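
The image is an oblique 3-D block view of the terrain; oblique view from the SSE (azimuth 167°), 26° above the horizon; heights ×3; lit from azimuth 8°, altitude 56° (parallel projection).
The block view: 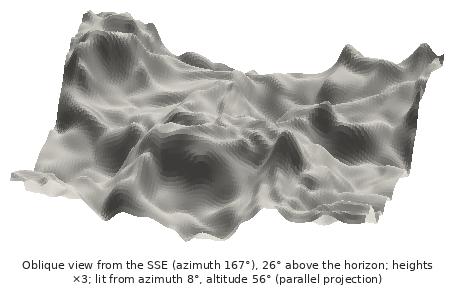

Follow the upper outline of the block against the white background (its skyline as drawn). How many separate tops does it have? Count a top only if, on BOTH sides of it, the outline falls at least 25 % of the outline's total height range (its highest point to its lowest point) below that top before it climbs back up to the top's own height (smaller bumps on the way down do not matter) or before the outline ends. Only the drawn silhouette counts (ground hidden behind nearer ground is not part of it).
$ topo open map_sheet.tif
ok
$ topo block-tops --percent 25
1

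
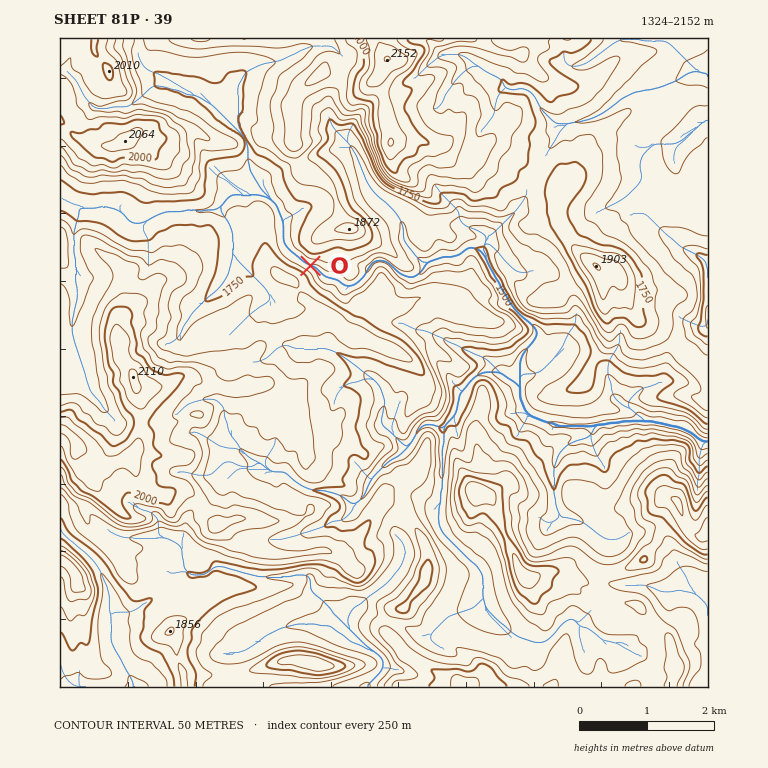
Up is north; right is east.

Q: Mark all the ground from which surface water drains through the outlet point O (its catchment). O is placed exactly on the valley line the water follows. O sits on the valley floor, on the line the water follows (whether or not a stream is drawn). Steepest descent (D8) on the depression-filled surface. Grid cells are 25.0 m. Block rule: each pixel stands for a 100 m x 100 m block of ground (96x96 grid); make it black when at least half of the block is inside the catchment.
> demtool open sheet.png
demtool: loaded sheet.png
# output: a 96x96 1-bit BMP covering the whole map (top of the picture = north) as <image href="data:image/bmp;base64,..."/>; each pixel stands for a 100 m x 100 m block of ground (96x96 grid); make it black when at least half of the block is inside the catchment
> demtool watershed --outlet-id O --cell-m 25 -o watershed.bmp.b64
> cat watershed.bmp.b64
<image width="96" height="96" href="data:image/bmp;base64,Qk2+BAAAAAAAAD4AAAAoAAAAYAAAAGAAAAABAAEAAAAAAIAEAAATCwAAEwsAAAIAAAAAAAAA////AAAAAAAAAAAAAAAAAAAAAAAAAAAAAAAAAAAAAAAAAAAAAAAAAAAAAAAAAAAAAAAAAAAAAAAAAAAAAAAAAAAAAAAAAAAAAAAAAAAAAAAAAAAAAAAAAAAAAAAAAAAAAAAAAAAAAAAAAAAAAAAAAAAAAAAAAAAAAAAAAAAAAAAAAAAAAAAAAAAAAAAAAAAAAAAAAAAAAAAAAAAAAAAAAAAAAAAAAAAAAAAAAAAAAAAAAAAAAAAAAAAAAAAAAAAAAAAAAAAAAAAAAAAAAAAAAAAAAAAAAAAAAAAAAAAAAAAAAAAAAAAAAAAAAAAAAAAAAAAAAAAAAAAAAAAAAAAAAAAAAAAAAAAAAAAAAAAAAAAAAAAAAAAAAAAAAAAAAAAAAAAAAAAAAAAAAAAAAAAAAAAAAAAAAAAAAAAAAAAAAAAAAAAAAAAAAAAAAAAAAAAAAAAAAAAAAAAAAAAAAAAAAAAAAAAAAAAAAAAAAAAAAAAAAAAAAAAAAAAAAAAAAAAAAAAAAAAAAAAAAAAAAAAAAAAAAAAHgAAAAAAAAAAAAAAP4AAAAAAAAAAAAAAf4AAAAAAAAAAAAAA/8AAAAAAAAAAAAAB/8AAAAAAAAAAAAAD/8AAAAAAAAAAAAAD/8AAAAAAAAAAAAAD/8AAAAAAAAAAAAAD/8AAAAAAAAAAAAAD/8AAAAAAAAAAAAAD/4AAAAAAAAAAAAAD//gAAAAAAAAAAAAD//4AAAAAAAAAAAAD///wAAAAAAAAAAAD////AAAAAAAAAAAD////gAAAAAAAAAAD////4AAAAAAAAAAD////8AAAAAAAAAAD////+AAAAAAAAAAD/////gAAAAAAAAAD/////4AAAAAAAAAD//////AAAAAAAAAD//////gAAAAAAAAD//////AAAAAAAAAD/////8AAAAAAAAAD/////8AAAAAAAAAD/////4AAAAAAAAAD/////4AAAAAAAAAD/////8AAAAAAAAAD/////+AAAAAAAAAD/////+AAAAAAAAAD/////+AAAAAAAAAD//////AAAAAAAAAD//////AAAAAAAAAD//////wAAAAAAAAD//////8AAAAAAAAD//////8AAAAAAAAD//////4AAAAAAAAD//////4AAAAAAAAD//////4AAAAAAAAD//////wAAAAAAAAD//////wAAAAAAAAD//////AAAAAAAAAD/////8AAAAAAAAAD/////8AAAAAAAAAD/////4AAAAAAAAAD/////4AAAAAAAAAD/////4AAAAAAAAAD/////4AAAAAAAAAD/////4AAAAAAAAAD/////4AAAAAAAAAD/////4AAAAAAAAAD/////4AAAAAAAAAD/////4AAAAAAAAAD/////4AAAAAAAAAD/////8AAAAAAAAAD/////+AAAAAAAAAD//////P4AAAAAAAD///////8AAAAAAAD///////8AAAAAAAD///////8AAAAAAAD///////8AAAAAAAD///////4AAAAAAAA="/>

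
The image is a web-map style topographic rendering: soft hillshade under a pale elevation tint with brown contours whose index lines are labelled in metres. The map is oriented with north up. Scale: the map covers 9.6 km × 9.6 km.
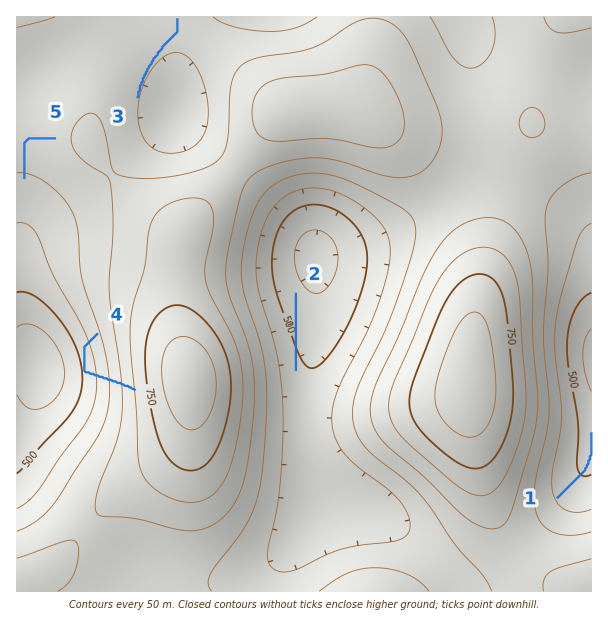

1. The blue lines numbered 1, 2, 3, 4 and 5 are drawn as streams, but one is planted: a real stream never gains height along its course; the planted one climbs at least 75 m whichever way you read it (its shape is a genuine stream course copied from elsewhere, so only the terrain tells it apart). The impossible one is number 4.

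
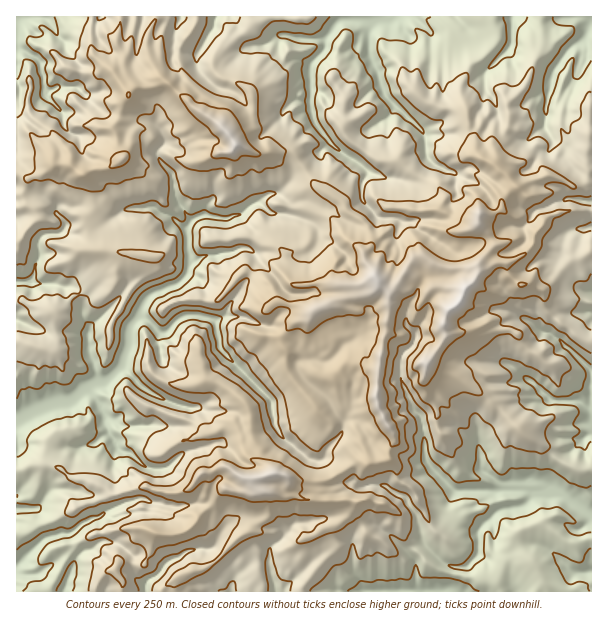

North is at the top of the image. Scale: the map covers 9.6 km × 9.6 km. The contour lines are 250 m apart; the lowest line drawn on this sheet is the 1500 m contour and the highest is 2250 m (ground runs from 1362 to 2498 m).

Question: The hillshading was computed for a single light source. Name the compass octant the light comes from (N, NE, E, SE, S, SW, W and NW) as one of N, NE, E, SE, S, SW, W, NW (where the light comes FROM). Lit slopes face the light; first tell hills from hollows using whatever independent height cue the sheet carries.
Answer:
NW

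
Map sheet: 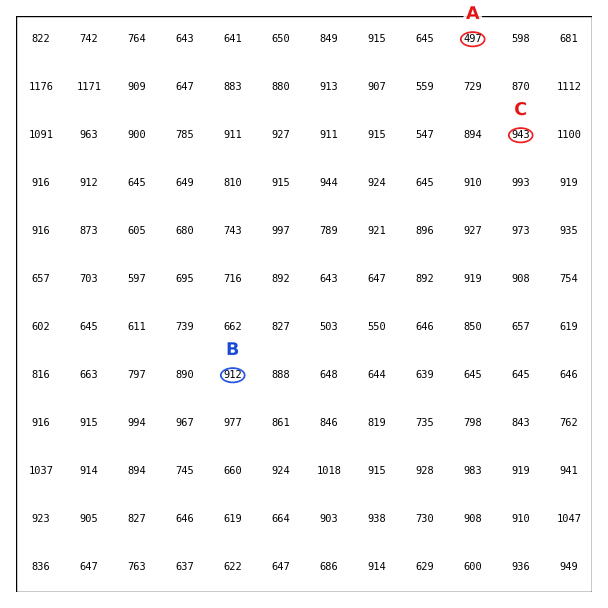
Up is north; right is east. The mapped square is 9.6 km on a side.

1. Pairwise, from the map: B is above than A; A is below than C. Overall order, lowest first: A B C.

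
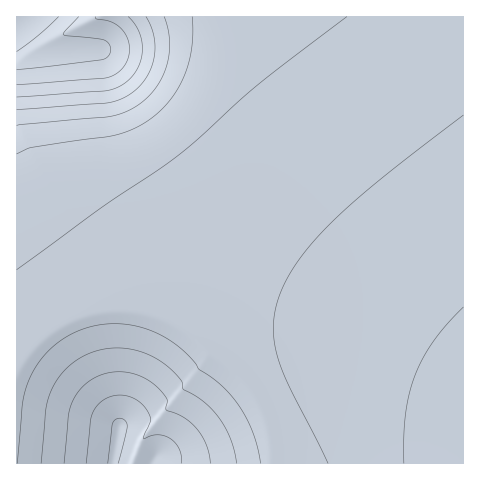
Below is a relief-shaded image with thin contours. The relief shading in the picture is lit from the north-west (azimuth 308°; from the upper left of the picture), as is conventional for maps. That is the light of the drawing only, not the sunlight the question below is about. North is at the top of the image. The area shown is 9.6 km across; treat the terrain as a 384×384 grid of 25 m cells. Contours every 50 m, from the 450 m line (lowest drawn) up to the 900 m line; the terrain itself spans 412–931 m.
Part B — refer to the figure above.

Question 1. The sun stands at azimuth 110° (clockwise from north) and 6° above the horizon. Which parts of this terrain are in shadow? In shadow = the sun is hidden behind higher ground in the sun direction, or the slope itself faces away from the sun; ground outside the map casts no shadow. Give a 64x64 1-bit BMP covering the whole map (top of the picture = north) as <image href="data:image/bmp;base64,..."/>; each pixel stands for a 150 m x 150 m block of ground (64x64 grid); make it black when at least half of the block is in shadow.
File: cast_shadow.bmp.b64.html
<image width="64" height="64" href="data:image/bmp;base64,Qk0+AgAAAAAAAD4AAAAoAAAAQAAAAEAAAAABAAEAAAAAAAACAAATCwAAEwsAAAIAAAAAAAAA////AAAAAAAAAYAAAAAAAAADgAAAAAAAAAPAAAAAAAAAA8AAAAAAAAAD4AAAAAAAAAHgAAAAAAAAAPAAAAAAAAAAOAAAAAAAAAAcAAAAAAAAAAYAAAAAAAAAAwAAAAAAAAABAAAAAAAAAACAAAAAAAAAAAAAAAAAAAAAAAAAAAAAAAAAAAAAAAAAAAAAAAAAAAAAAAAAAAAAAAAAAAAAAAAAAAAAAAAAAAAAAAAAAAAAAAAAAAAAAAAAAAAAAAAAAAAAAAAAAAAAAAAAAAAAAAAAAAAAAAAAAAAAAAAAAAAAAAAAAAAAAAAAAAAAAAAAAAAAAAAAAAAAAAAAAAAAAAAAAAAAAAAAAAAAAAAAAAAAAAAAAAAAAAAAAAAAAAAAAAAAAAAAAAAAAAAAAAAAAAAAAAAAAAAAAAAAAAAAAAAAAAAAAAAAAAAAAAAAAAAAAAAAAAAAAAAAAAAAAAAAAAAAAAAAAAAAAAAAAAAAAAAAAAAAAAAAAAAAAAAAAAAAAAAAAAAAAAAAAAAAAAAAAAAAAAAAAAAAAAHgAAAAAAAAB/AAAAAAAAAP/AAAAAAAAD/8AAAAAAAAf/4AAAAAAAD//gAAAAAAAf/+AAAAAAAB//8AAAAAAIH//wAAAAAA4f/+AAAAAAD4//4AAAAAAP4//gAAAAAAf5/8AAAAAAA/5/AAAAAAAA=="/>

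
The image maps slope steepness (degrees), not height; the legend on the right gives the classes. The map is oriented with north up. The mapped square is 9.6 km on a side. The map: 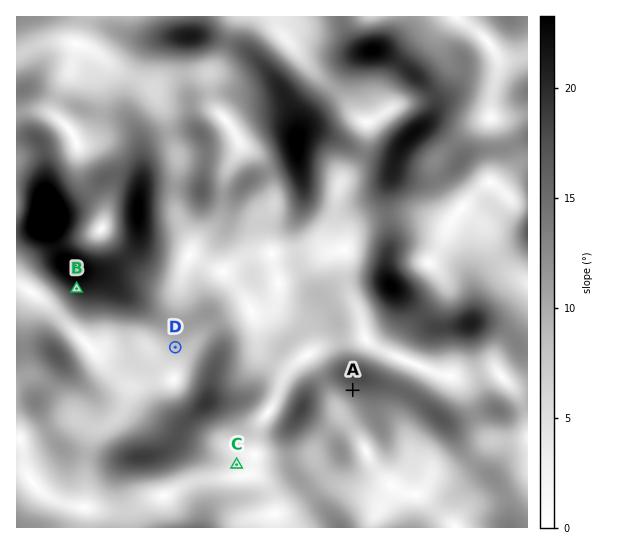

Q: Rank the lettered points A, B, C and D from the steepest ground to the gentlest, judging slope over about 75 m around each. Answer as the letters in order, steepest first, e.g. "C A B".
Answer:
B A D C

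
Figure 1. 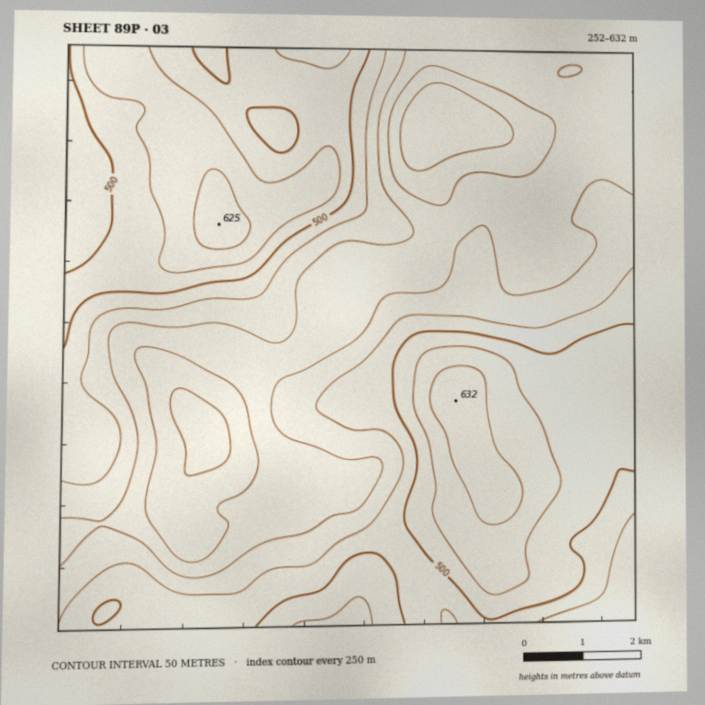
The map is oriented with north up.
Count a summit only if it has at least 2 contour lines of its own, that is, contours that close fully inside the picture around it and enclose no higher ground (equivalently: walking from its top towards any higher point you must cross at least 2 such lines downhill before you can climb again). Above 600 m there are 1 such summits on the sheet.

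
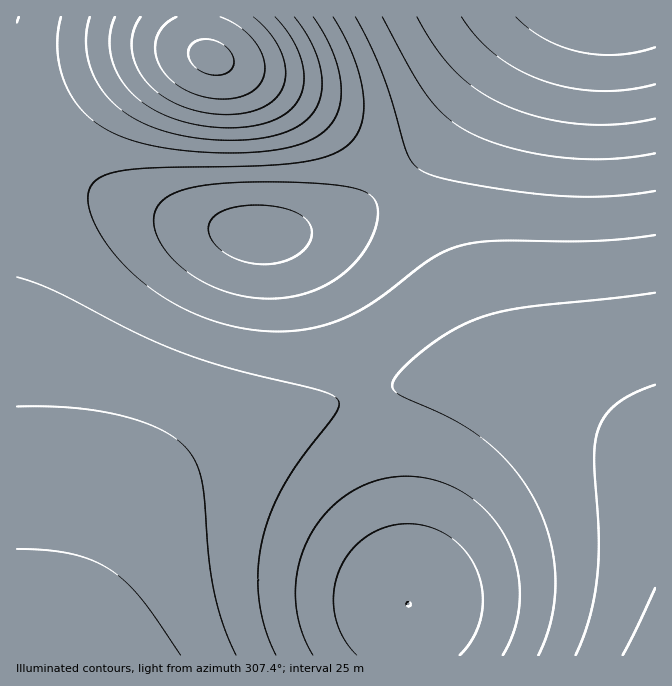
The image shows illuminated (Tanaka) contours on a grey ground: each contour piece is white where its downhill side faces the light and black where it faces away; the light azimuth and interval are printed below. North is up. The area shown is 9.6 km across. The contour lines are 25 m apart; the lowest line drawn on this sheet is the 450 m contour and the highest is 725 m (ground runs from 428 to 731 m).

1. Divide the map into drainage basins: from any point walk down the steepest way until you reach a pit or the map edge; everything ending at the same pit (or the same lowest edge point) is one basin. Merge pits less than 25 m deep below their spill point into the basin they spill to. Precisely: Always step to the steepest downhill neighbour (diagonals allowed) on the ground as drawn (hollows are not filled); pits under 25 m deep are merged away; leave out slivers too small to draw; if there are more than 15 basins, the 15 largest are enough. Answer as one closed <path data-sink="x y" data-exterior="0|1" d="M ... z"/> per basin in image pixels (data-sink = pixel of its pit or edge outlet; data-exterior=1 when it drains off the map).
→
<path data-sink="260 233" data-exterior="0" d="M204 54l-24 0-23 7-27 13-28 20-53 53-23 35-10 21 1 453 51-1 10-40 15-40 13-27 22-33 42-42 25-17 34-17 88-31 51-15 59-14 33-3 32 2 38 8 20 8 4-1-44-20-22-20-17-30-22-55-25-46-25-35-39-41-33-27-30-20-57-30z"/><path data-sink="408 604" data-exterior="0" d="M472 376l-32 2-38 6-85 24-77 26-45 22-18 12-15 11-26 26-30 43-23 52-15 55 587 1 1-198-16-14-33-23-45-23-44-15z"/><path data-sink="612 17" data-exterior="1" d="M655 16l-638 0-1 186 15-29 27-36 36-36 21-17 15-10 37-16 13-4 24 0 10 4 60 28 53 33 33 27 29 29 25 32 20 31 22 45 10 29 15 31 19 23 94 47 31 20 30 25z"/>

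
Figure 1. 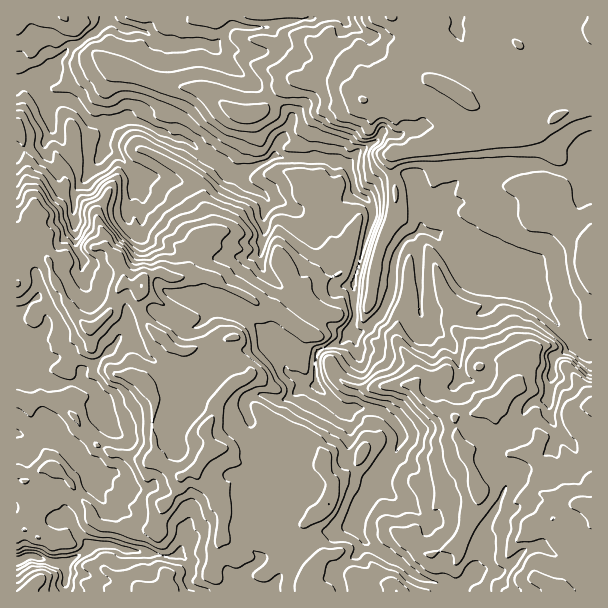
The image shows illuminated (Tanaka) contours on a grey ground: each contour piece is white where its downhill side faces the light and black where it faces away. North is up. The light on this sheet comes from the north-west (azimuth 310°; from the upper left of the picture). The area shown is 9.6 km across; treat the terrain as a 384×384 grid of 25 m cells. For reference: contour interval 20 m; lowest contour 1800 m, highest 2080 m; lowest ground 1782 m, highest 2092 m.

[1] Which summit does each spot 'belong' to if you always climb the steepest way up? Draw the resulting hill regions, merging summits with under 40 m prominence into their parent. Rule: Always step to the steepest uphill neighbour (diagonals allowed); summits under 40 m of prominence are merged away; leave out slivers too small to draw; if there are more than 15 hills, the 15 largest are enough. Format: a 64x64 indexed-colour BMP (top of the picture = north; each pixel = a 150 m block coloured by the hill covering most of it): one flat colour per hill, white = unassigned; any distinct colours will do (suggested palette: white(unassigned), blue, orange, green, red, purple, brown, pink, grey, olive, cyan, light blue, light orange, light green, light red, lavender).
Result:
<image width="64" height="64" href="data:image/bmp;base64,Qk12CAAAAAAAAHYAAAAoAAAAQAAAAEAAAAABAAQAAAAAAAAIAAATCwAAEwsAABAAAAAAAAAA////ALR3HwAOf/8ALKAsACgn1gC9Z5QAS1aMAMJ34wB/f38AIr28AM++FwDox64AeLv/AIrfmACWmP8A1bDFAHd3dVVVVVVVVVVEREMzMzMzMzMzMzMzMxERERERERERd3d1VVVVVVVVVEREQzMzMzMzMzMzMzERERERERERERF3d3VVVVVVVVVUREREMzMzMzMzMzMzEREREREREREREXdxEVVVVVVVVVRERERDMzMzMzMzMxEREREREREREREREREREVVVVERERERERDMzMzMzMzMxERERERERERERERERERERERREREREREREMzMzMzMzMRERERERERERERERERERERERFEREREREREQzMzMzMzMREREREREREREREREREREREREUREREREREREMzMzMzMxERERERERERERERERERERERERRERERERERERDMzMzMzERERERERERERERERERERERERREREREREREREQzMzMzMxERERERERERERERERERERERREREREREREREREMzMzMzERERERERERERERERERERERFERERERERERERERDMzMzMRERERERERERERERERERERFEREREREREREREREMzMzMxEREREREREREREREREREREREUREREREREREREQzMzMxERERERERERERERERERERERERRERERERERERERDMzMxERERERERERERERERERERERERFEREREREREREQzMzMzEREREREREREREREREREREREREUREREREREREMzMzMzMRERERERERERERERERERERERERREREREREREMzMzMzMxERERERERERERERERERERERERREREREREREQzMzMzMzERERERERERERERERERERERERRERERERERERDMzMzMzMRERERERERERERERERERERERFERERERERERDMzMzMzMREREREREREREREREREREREREUREREREREREQzNDMzMRERERERERERERERERERERERERRERERERERERERERDMREREREREREREREREREREREREUREREREREREREREREERERERERERERERERERERERERERREREREQzNERERERBERERERERERERERERERERERERERMzREREQzMzM0REREERERERERERERERERERERERERMzMzM0REMzMzMzM0REEREREREREREREREREREREREREzMzMzNEMzMzMzMzMzQREREREREREREREREREREREiERMzMzMzQzMzMzMzMzMREREREREREREREREREREREiIREzMzMzMzMzMzMzMzMREREREREREREREREREREREiIhETMzMzMzMzMzMzMzMRERERERERERERERERERERESIiERMzMzMzMzMzMzMzERERERERERERERERERERERESIiIRETMzMzMzMzMzMREREREREREREREREREREREREiIiIhERETMzMzMzMzMxERERERERERERERERERERESIiIiIiEREREzMzMzMzMzERERERERERERERERERERIiIiIiIiIRERETMzMzMzMzMRERERERERERERERERERIiIiIiIiIhEREREzMzMzMzMzERERERERERERERERERIiIiIiIiIiEREREREzMzMzEREREREREREREREiERERIiIiIiIiIiIRERERERMzMxEREREREREREREREiIhEREiIiIiIiIiIhERERERETMRERERERERERERERESIiIREiIiIiIiIiIiERERERERExERERERERERERERERIiIiIiIiIiIiIiIiIREREREREzERERERERERERERERESIiIiIiIiIiIiIiIhERERERETMRERERERERERERERERIiIiIiIiIiIiIiIiERERERERExERERERERERERERERIiIiIiIiIiIiIiIiIRERERERETERERERERERERERERIiIiIiIiIiIiIiIiIhERERERERERERERERERERERERIiIiIiIiIiIiIiIiIiEREREREREREREREREREREREREiIiIiIiIiIiIiIiIiIRERERERERERERERERERERERESIiIiIiIiIiIiIiIiIhEREREREREREREREREREiIiIiIiIiIiIiIiIiIiIiIiERERERERERERERERERESIiIiIiIiIiIiIiIiIiIiIiIREREREREREREREREREREiIiIiIiIiIiIiIiIiIiIiIhERERERERERERERERERESIiIiIiIiIiIiIiIiIiIiIiEREREREREREREREREREREiIiIiIiIiIiIiIiIiIiIiIREREREREREREREREREREiIiIiIiIiIiIiIiIiIiIiIhEREREREREREREREREREiIiIiIiIiIiIiIiIiIiIiIiEREREREREREREREREREiIiIiIiIiIiIiIiIiIiIiIiIRERERERERERERERERIiIiIiIiIiIiIiIiIiIiIiIiImYRERERERERERERERIiIiIiIiIiIiIiIiIiIiIiIiIiZmYRERERERERERERIiIiIiIiIiIiIiIiIiIiIiIiIiJmZmERERERERERERIiIiIiIiIiIiIiIiIiIiIiIiIiImZmZhERERERERERIiIiIiIiIiIiIiIiIiIiIiIiIiIiZmZmZhERERERERESIiIiIiIiIiIiIiIiIiIiIiIiIiJmZmZmYRERERERERIiIiIiIiIiIiIiIiIiIiIiIiIiImZmZmZmERERERERERERERIiIiIiIiIiIiIiIiIiIiIi"/>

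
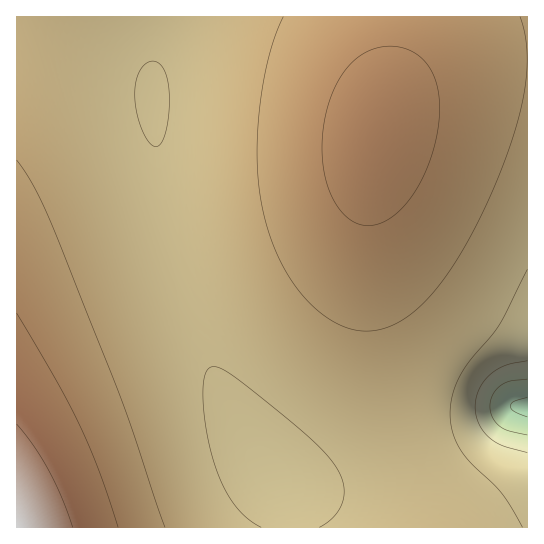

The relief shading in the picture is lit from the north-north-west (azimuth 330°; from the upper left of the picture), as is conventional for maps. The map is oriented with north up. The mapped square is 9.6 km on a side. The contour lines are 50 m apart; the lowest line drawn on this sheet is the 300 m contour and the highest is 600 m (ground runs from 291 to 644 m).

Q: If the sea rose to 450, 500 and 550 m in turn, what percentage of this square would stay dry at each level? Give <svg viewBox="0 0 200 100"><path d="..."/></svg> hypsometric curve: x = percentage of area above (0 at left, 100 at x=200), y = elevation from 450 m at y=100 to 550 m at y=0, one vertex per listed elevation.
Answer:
<svg viewBox="0 0 200 100"><path d="M179 100l-105-50-52-50"/></svg>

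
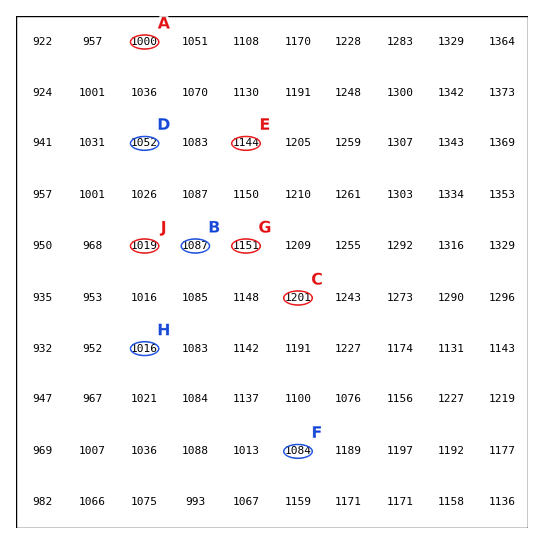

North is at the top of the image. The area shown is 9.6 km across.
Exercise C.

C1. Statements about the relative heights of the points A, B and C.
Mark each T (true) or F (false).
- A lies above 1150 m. F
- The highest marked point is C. T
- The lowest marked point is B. F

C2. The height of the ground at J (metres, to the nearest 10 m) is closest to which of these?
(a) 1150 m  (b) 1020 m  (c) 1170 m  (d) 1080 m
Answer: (b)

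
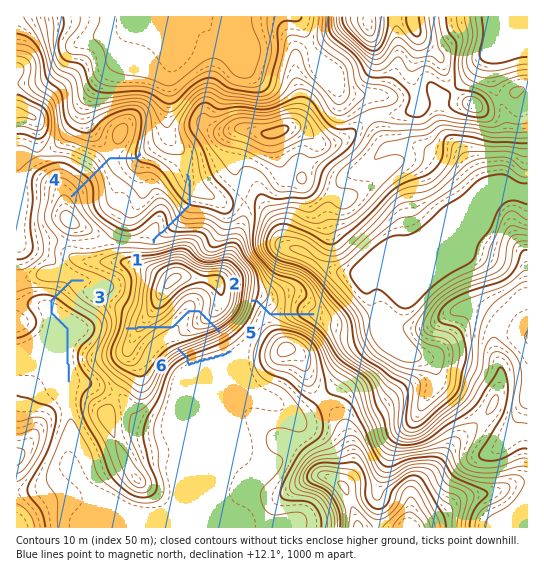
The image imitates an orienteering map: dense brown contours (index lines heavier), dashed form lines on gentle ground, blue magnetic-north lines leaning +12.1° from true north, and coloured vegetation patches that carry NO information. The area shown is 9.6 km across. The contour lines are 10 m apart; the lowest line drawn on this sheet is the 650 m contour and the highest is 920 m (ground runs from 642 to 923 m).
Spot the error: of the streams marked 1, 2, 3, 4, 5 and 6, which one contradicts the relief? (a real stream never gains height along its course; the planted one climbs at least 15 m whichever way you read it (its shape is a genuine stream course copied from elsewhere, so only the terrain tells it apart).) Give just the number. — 5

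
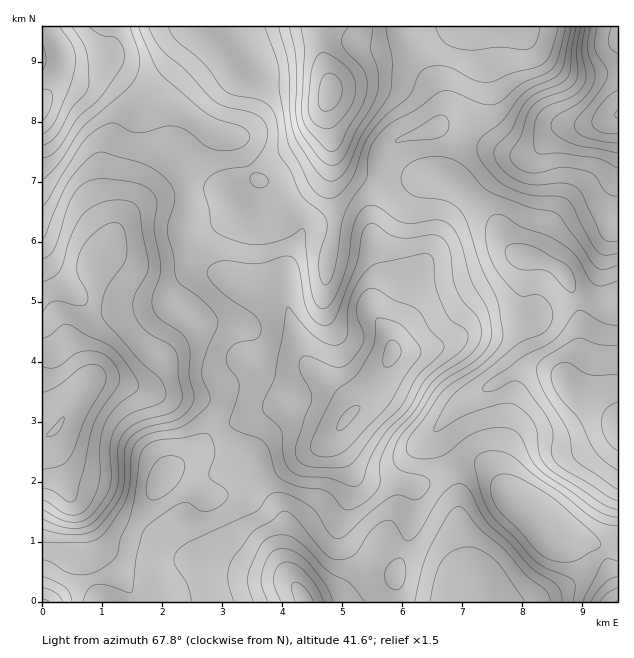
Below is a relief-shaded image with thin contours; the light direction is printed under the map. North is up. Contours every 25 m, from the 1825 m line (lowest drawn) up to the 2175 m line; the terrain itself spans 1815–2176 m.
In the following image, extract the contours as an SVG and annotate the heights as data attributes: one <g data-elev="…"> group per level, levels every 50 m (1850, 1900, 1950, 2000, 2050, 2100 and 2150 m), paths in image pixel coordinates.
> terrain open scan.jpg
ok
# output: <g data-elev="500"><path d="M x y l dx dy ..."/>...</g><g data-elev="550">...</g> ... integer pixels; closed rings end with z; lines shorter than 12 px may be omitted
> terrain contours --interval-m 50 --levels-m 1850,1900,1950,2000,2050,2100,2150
<g data-elev="1850"><path d="M617 451l-6-5-5-7-3-7-2-9 2-8 2-5 5-4 7-4"/><path d="M43 392l15-6 21-17 7-4 6-1 6 1 5 4 3 4 0 6-2 6-19 33-10 30-5 9-9 8-18 4"/><path d="M322 128l-6-3-5-6-2-7-1-7 5-39 4-10 6-4 11 5 14 12 6 9 2 10-4 15-11 17-9 8-4 1z"/></g><g data-elev="1900"><path d="M281 601l-7-15 0-10 5-11 8-3 9 3 11 9 10 14 6 13"/><path d="M617 489l-36-24-7-6-2-6-2-14-2-9-25-39-7-21 2-6 5-6 34-20 6 0 16 7 18 0"/><path d="M43 338l7-3 12-10 5-1 4 2 15 9 20 8 8 6 17 21 8 15-3 6-21 17-10 16-5 20-1 39-5 13-7 12-8 6-9 1-8-3-19-12"/><path d="M372 27l-2 21 8 24 1 12-2 10-6 14-15 24-12 25-6 6-6 2-6-1-7-6-16-22-5-10-2-15 0-54-7-30"/></g><g data-elev="1950"><path d="M253 601l-5-19 3-15 8-20 5-6 7-4 10-2 9 1 11 7 27 28 22 12 14 18"/><path d="M415 601l7-33 6-17 20-36 6-7 4-2 6 3 16 20 25 21 21 25 19 15 6 11"/><path d="M617 510l-16-7-45-29-9-8-8-12-2-22-3-9-8-10-12-9-12 0-25 7-17 7-21 13-3 1-2-2 1-6 10-18 10-13 33-24 30-25 26-11 4-5 4-7 0-12-7-10-7-4-14 1-6-1-13-14-11-14-6-15-3-15 2-14 4-7 6-2 6 1 17 11 27 9 15 9 14 12 13 22 6 7 7 1 15-5"/><path d="M43 282l12-6 5-6 13-38 6-12 7-9 12-7 12-4 15 0 9 4 6 9 9 52-3 10-12 22-1 7 1 8 3 9 8 9 7 5 17 9 6 7 3 7 0 18 4 20-2 9-7 6-34 11-9 5-7 8-5 13 1 29-3 13-6 12-16 20-9 5-12 1-14-2-16-7"/><path d="M558 27l-7 25-7 11-8 4-24 6-19 9-8 0-9-1-22-12-9-3-12 0-9 3-6 7-9 20-24 20-16 19-6 13-9 26-6 10-10 11-9 4-9-3-8-7-23-44-10-54-1-26-13-38"/></g><g data-elev="2000"><path d="M192 601l-5-16-12-21-1-6 3-6 13-11 66-29 4-4 8-11 4-4 6-1 8 2 23 11 8 8 12 21 5 4 4 1 8-4 22-21 23-17 9-2 15 5 7-3 7-8 1-8-5-4-21-5-7-5-3-5-1-5 3-13 6-11 17-19 19-29 10-7 25-15 11-11 6-10 1-12-3-20-17-30-12-42-7-11-9-6-9-1-19 3-9 0-9-3-21-14-6-1-6 3-6 7-4 10-6 36-8 26-9 17-8 5-4-2-3-3-4-10-8-65-3 0-9 6-10 5-23 5-22-4-14-5-8-5-4-6-2-17-5-16 1-9 5-6 8-5 27-5 8-4 7-9 6-10 2-9-2-9-3-6-7-6-32-8-12-7-27-29-22-19-8-11-6-13"/><path d="M617 526l-13-2-12-7-29-22-29-20-25-21-10-3-11 0-7 2-6 6 0 7 5 24 5 14 6 10 45 48 9 6 21 8 7 4 2 6-2 15"/><path d="M43 239l24-55 10-14 15-15 6-3 6 0 44 14 17 12 6 8 3 6 0 10-6 20-1 9 6 24 3 24 5 6 16 11 13 11 5 8 3 7-2 8-9 21-5 18 1 10 7 18 0 5-3 4-23 20-9 3-24 4-9 5-6 4-4 11-2 30-4 16-15 26-10 11-7 5-8 1-43 0"/><path d="M256 187l6 1 4-2 3-5-2-4-10-4-6 2-1 6z"/><path d="M396 142l35-3 9-2 8-7 1-6-1-4-5-5-7 1-37 22-4 3z"/><path d="M571 27l-7 37-4 8-6 6-22 10-9 6-21 28-21 16-4 7 0 6 4 9 7 11 11 10 9 6 21 8 30 1 9 4 4 5 10 21 14 24 8 5 13-2"/></g><g data-elev="2050"><path d="M72 601l-2-7-4-6-10-6-13-5"/><path d="M617 577l-7 2-6 5-13 17"/><path d="M150 499l5 1 6-2 9-6 7-8 7-15 1-6-3-4-7-3-8 0-6 2-6 5-6 11-2 10-1 9z"/><path d="M349 486l7 0 5-3 9-24 10-18 9-12 20-20 17-30 9-9 24-18 8-10 1-6-1-5-16-11-7-11-8-23-3-27-5-5-7 0-44 9-10 7-9 12-6 13-5 17 0 24-3 5-4 3-9 1-12-6-13-11-17-21-2 2-12 67-12 26 0 9 18 19 3 29 3 7 4 5 10 5 28 2z"/><path d="M43 179l16-16 24-36 42-36 10-12 4-10 1-11-10-31"/><path d="M580 27l-3 22 1 23-2 9-8 8-26 10-10 7-5 9-6 21-10 15-1 6 2 5 5 5 12 6 10 0 24-6 26 5 7 5 9 15 5 3 7 1"/></g><g data-elev="2100"><path d="M317 456l9 1 9-1 7-3 7-5 38-42 19-31 13-17 2-6-2-6-12-15-7-7-17-6-4 0-3 1-1 21-5 12-14 23-21 18-22 45-2 7 0 5 2 3z"/><path d="M43 145l7-3 6-6 15-27 14-15 3-7-1-35-5-10-10-15"/><path d="M590 27l-3 22 8 23-2 12-5 9-7 8-27 17-3 5 0 4 5 8 16 9 45 9"/></g><g data-elev="2150"><path d="M43 120l6-9 4-14-3-6-7-2"/><path d="M617 90l-9 6-7 8-7 11-2 8 2 4 6 5 8 2 9 0"/><path d="M611 27l-3 16 3 6 6 5"/></g>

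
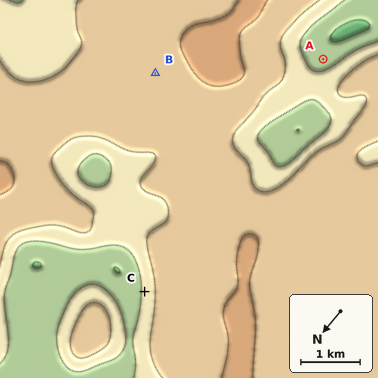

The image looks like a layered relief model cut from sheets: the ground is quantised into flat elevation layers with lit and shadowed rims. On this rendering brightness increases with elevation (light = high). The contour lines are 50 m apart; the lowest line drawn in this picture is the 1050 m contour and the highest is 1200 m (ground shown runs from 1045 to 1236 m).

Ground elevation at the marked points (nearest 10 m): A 1080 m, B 1170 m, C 1110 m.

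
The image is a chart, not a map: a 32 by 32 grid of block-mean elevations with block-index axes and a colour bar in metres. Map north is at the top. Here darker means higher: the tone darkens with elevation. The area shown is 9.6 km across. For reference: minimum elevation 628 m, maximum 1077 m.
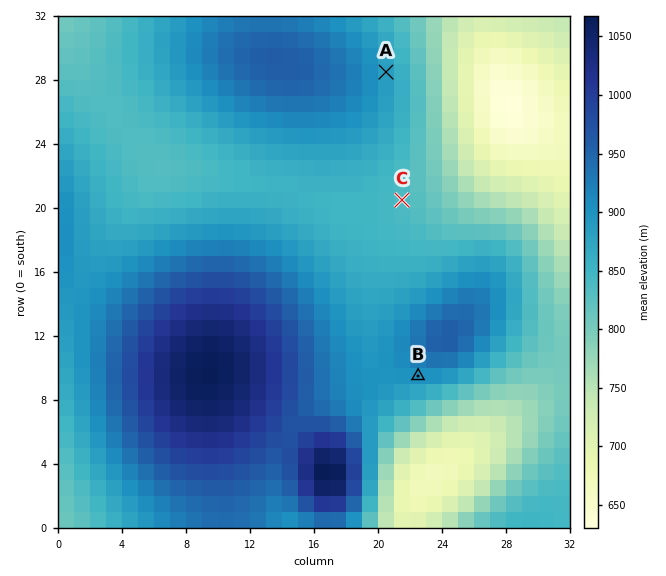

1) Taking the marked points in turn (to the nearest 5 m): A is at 885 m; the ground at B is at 900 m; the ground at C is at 840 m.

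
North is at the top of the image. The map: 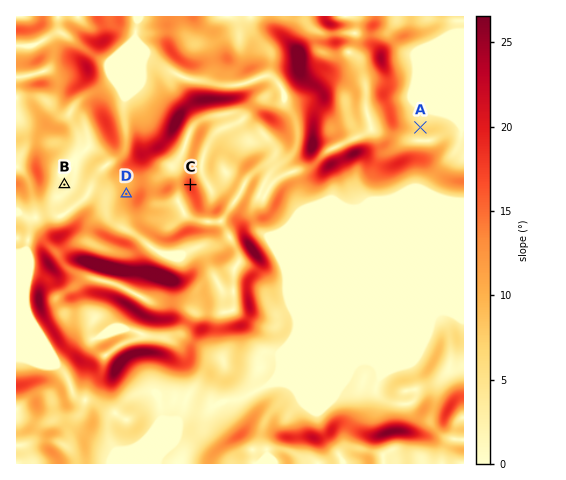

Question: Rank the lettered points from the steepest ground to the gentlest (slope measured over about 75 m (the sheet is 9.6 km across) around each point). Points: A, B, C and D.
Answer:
C D A B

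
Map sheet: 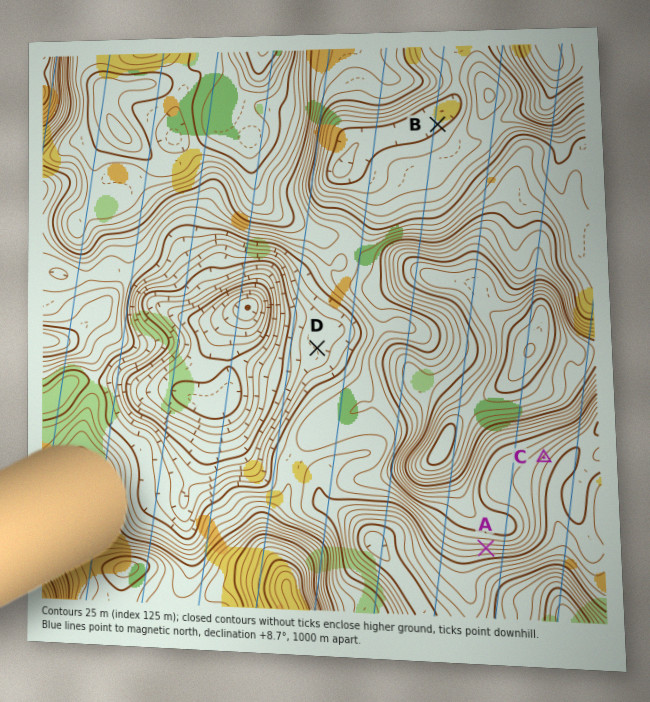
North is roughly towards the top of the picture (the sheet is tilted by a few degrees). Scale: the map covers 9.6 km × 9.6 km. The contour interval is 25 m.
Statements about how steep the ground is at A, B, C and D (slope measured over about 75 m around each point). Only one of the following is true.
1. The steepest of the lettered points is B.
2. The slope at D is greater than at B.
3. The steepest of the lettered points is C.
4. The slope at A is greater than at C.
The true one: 4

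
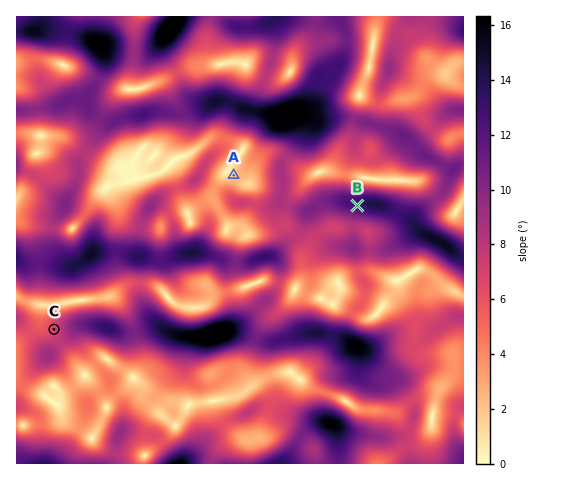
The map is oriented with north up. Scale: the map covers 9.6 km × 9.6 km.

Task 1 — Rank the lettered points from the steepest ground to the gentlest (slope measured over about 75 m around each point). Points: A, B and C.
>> B C A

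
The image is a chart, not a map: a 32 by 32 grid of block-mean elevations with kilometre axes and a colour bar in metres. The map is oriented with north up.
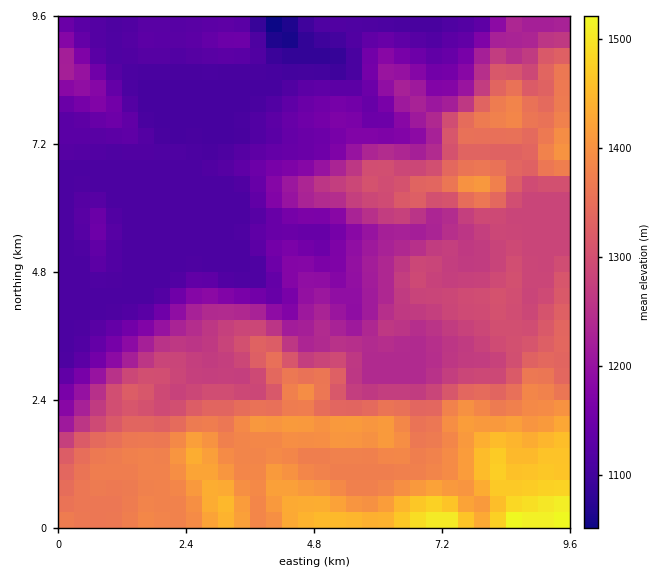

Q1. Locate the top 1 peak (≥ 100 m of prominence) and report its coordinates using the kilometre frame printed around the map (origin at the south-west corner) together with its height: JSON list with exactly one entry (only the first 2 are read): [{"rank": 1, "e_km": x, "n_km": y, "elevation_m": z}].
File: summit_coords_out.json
[{"rank": 1, "e_km": 7.86, "n_km": 6.44, "elevation_m": 1418}]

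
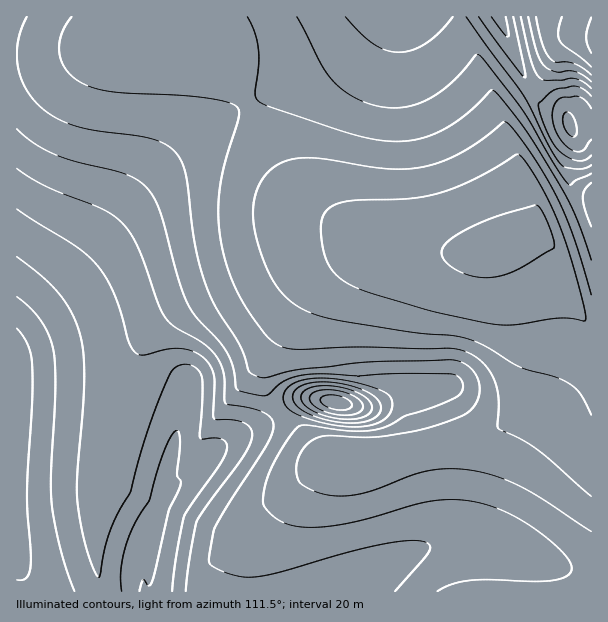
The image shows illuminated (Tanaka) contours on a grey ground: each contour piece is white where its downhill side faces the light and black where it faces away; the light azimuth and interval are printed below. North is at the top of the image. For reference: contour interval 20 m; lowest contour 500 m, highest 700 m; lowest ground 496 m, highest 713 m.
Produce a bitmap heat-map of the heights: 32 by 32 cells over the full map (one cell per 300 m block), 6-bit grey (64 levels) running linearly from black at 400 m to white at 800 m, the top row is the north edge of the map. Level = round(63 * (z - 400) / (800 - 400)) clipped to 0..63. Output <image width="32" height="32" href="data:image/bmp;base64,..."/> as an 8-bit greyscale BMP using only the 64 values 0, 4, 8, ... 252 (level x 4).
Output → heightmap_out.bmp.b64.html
<image width="32" height="32" href="data:image/bmp;base64,Qk02CAAAAAAAADYEAAAoAAAAIAAAACAAAAABAAgAAAAAAAAEAAATCwAAEwsAAAABAAAAAAAAAAAAAAEBAQACAgIAAwMDAAQEBAAFBQUABgYGAAcHBwAICAgACQkJAAoKCgALCwsADAwMAA0NDQAODg4ADw8PABAQEAAREREAEhISABMTEwAUFBQAFRUVABYWFgAXFxcAGBgYABkZGQAaGhoAGxsbABwcHAAdHR0AHh4eAB8fHwAgICAAISEhACIiIgAjIyMAJCQkACUlJQAmJiYAJycnACgoKAApKSkAKioqACsrKwAsLCwALS0tAC4uLgAvLy8AMDAwADExMQAyMjIAMzMzADQ0NAA1NTUANjY2ADc3NwA4ODgAOTk5ADo6OgA7OzsAPDw8AD09PQA+Pj4APz8/AEBAQABBQUEAQkJCAENDQwBEREQARUVFAEZGRgBHR0cASEhIAElJSQBKSkoAS0tLAExMTABNTU0ATk5OAE9PTwBQUFAAUVFRAFJSUgBTU1MAVFRUAFVVVQBWVlYAV1dXAFhYWABZWVkAWlpaAFtbWwBcXFwAXV1dAF5eXgBfX18AYGBgAGFhYQBiYmIAY2NjAGRkZABlZWUAZmZmAGdnZwBoaGgAaWlpAGpqagBra2sAbGxsAG1tbQBubm4Ab29vAHBwcABxcXEAcnJyAHNzcwB0dHQAdXV1AHZ2dgB3d3cAeHh4AHl5eQB6enoAe3t7AHx8fAB9fX0Afn5+AH9/fwCAgIAAgYGBAIKCggCDg4MAhISEAIWFhQCGhoYAh4eHAIiIiACJiYkAioqKAIuLiwCMjIwAjY2NAI6OjgCPj48AkJCQAJGRkQCSkpIAk5OTAJSUlACVlZUAlpaWAJeXlwCYmJgAmZmZAJqamgCbm5sAnJycAJ2dnQCenp4An5+fAKCgoAChoaEAoqKiAKOjowCkpKQApaWlAKampgCnp6cAqKioAKmpqQCqqqoAq6urAKysrACtra0Arq6uAK+vrwCwsLAAsbGxALKysgCzs7MAtLS0ALW1tQC2trYAt7e3ALi4uAC5ubkAurq6ALu7uwC8vLwAvb29AL6+vgC/v78AwMDAAMHBwQDCwsIAw8PDAMTExADFxcUAxsbGAMfHxwDIyMgAycnJAMrKygDLy8sAzMzMAM3NzQDOzs4Az8/PANDQ0ADR0dEA0tLSANPT0wDU1NQA1dXVANbW1gDX19cA2NjYANnZ2QDa2toA29vbANzc3ADd3d0A3t7eAN/f3wDg4OAA4eHhAOLi4gDj4+MA5OTkAOXl5QDm5uYA5+fnAOjo6ADp6ekA6urqAOvr6wDs7OwA7e3tAO7u7gDv7+8A8PDwAPHx8QDy8vIA8/PzAPT09AD19fUA9vb2APf39wD4+PgA+fn5APr6+gD7+/sA/Pz8AP39/QD+/v4A////ALy4tKyorLSwqJiQjIyMjJCQlJSQkIyEgHx8fHx8fHx8vLi0qKSstLComIyIiIiIiIyMkJCQjIiIhISEhICAgHzAuLCooKy0tKycjIiEhISEhIiIjIyMjIiIiIiEhIB8eMC4rKSgqLC0rKCQiISAgICAgICEhIiIiIiIhISAfHh0vLSspJygrLSwpJiMhIB8fHh4eHx8gICEhICAfHh0cGy8tKyknJyksLCsoJSIgHh0dHBwcHR4eHx8fHh0dHBsZMC0rKScnKSssLConJCEeHRsaGhsbHB0dHR0cHBsaGRgwLSspJycoKywrKykmIyAdGxoaGhobGxsbGxsaGhkYGDAtKykoJygqLCspKSckIR4dHBwcHBwbGxsaGhkZGBgXMC4rKSgnJykrKygmJiQiISMmJyYiHx4dHBsaGRgYFxcwLispKCcnKCorKCQiISEmLDAvKiQiISAfHBoYGBcXFjAuKykoJyYnKSsoIx8eHyMnKCYjIiEhISAdGhgXFxYWMC4rKSgnJicoKSciHhsbHB0dHR4eHh4eHhsYFhYWFRUwLSspKCcmJiYmJCAcGhkZGRkaGhoZGRkZGBYVFRUVFC8tKykoJiUkIyIgHhsZGBgXFxcXFhYWFRUUFBMTFBQTLSsqKCcmJSQiIB4cGhgXFxYWFRUUFBMTExISEhITExMrKikoJyYlIyEfHRsZGBYWFRQUExMSEhERERERERESFCopKCcmJSQiIR4cGhgXFhUUExMSEhEREBAQEBAQEREVKSgnJiYlIyIgHhsZGBYVFBQTEhERERAQEA8PDxAQERcoJyYlJSQjIR8dGxkXFhUUExISEREREBAQDw8PDxATGCYmJSQkIyIhHx0bGRcWFRQTExISERERERAQEA8PEBUZJSQkIyMiISAeHRsZFxYVFBMTExMSEhISEREQEBASFxkkIyIiISEgHx4cGxkXFhUUFBQUFBQUFBMTEhIRERUaGiIhISAgHx8eHRwbGRgXFhUVFRUWFhYWFRUUExITGB8fISAfHh4eHh0dHBsaGBgXFxcXFxgYGBgXFhUUExYdJCUfHh0dHRwcHBwbGhoZGBgYGBkZGhoaGhkYFxYVGiIoKB4dHBsbGxsbGhoaGRkZGRkaGhsbHBwbGxoZFxgeJCknHRwbGhoaGRkZGRkZGRkaGhsbHB0dHR0cGxoZHCEjJSUcGxoZGRgYGBgYGBkZGRobGxwdHh4eHh0cGxsfIh8fHhwaGRgYGBgYGBgYGBkZGhscHR4fHx8fHh0cHiIgGxkXHBoZGBgXFxcXFxcYGBkaGx0eHx8gICAfHh4iJB4YFhQcGxkZGBcXFxcXFxgZGhscHR4fICEhICAfICUkHRcVFA="/>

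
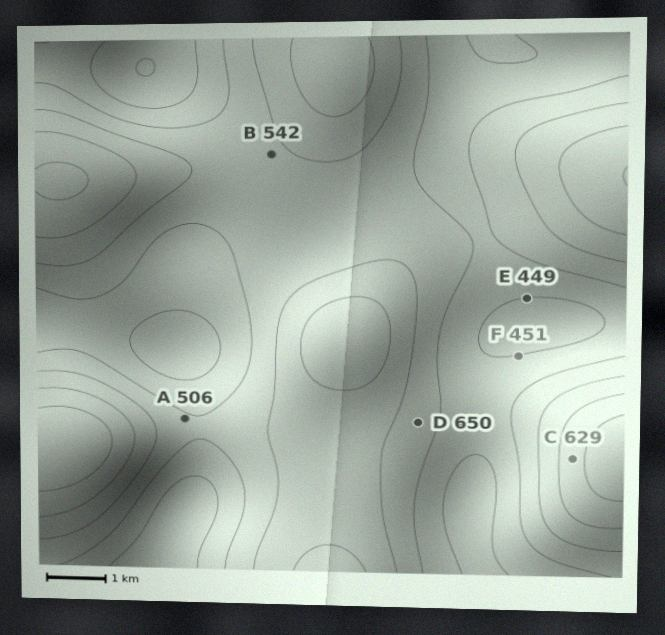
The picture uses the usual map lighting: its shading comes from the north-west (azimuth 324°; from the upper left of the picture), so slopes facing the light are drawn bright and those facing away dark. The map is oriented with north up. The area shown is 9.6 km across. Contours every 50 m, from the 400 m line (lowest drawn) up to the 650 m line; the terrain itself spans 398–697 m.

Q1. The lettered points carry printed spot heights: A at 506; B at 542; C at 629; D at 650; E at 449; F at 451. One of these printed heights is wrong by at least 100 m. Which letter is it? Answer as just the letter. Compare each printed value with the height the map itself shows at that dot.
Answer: D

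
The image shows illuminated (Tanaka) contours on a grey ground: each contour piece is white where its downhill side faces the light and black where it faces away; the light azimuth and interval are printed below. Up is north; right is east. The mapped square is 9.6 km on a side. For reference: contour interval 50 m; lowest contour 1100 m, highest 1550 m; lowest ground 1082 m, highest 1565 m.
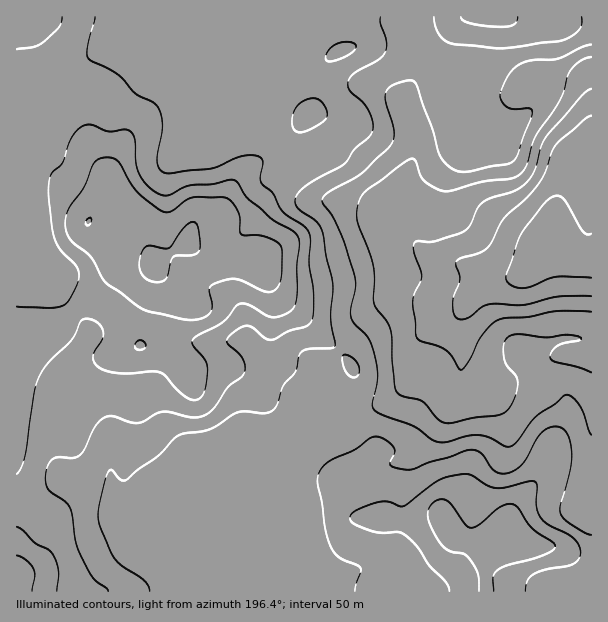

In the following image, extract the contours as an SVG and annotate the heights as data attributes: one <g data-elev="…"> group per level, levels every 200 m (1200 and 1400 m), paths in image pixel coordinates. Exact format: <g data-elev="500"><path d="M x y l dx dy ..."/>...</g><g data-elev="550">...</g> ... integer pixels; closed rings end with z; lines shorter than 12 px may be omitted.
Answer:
<g data-elev="1200"><path d="M591 312l-34-1-27 6-24 1-8 2-7 5-9 10-12 25-6 8-3 2-10-14-5-6-9-4-15-5-5-3-1-3-3-32 1-9 8-18-8-24 0-9 3-2 17 1 28-10 8-6 7-17 5-6 9-5 22-7 11-6 10-14 7-24 5-10 36-42 9-6"/></g><g data-elev="1400"><path d="M108 591l-1-3-14-10-13-25-4-11-4-27-3-9-4-5-14-9-4-5-1-13 4-12 6-4 16 0 8-3 4-5 12-25 5-5 6-3 7-1 15 6 8 1 6-1 12-8 7-2 8 0 24 5 7 0 6-3 8-7 13-20 14-10 3-6 0-6-3-8-15-15 2-6 11-8 8-2 6 2 12 11 6 1 18-9 16-5 4-3 3-5 1-22-5-32 2-22-2-9-6-7-20-14-10-18-11-11-2-6 3-15-2-4-6-3-9 0-10 3-24 10-42 5-8-2-4-4-1-6 5-35-1-10-3-9-5-5-18-9-18-19-25-13-4-4 0-12 7-28"/><path d="M525 591l2-10 6-6 12-5 27-5 6-5 3-6-2-8-5-7-7-5-19-10-8-7-4-11 1-21-3-4-37 7-9-2-18-11-17 1-16 5-33 25-5 0-10-4-9 0-21 7-8 5-1 4 2 4 12 6 16 5 19-1 8 4 11 12 11 18 17 16 3 9"/><path d="M299 132l12-3 15-10 1-5-1-4-6-10-6-2-6 1-8 4-4 5-3 8-1 9 2 5z"/><path d="M326 60l7 1 14-5 8-6 1-5-8-3-12 2-8 7-2 5z"/><path d="M461 17l3 4 7 3 30 3 13-3 3-3 1-4"/></g>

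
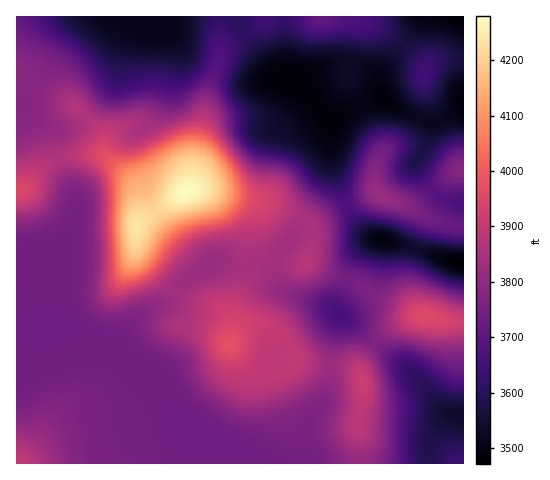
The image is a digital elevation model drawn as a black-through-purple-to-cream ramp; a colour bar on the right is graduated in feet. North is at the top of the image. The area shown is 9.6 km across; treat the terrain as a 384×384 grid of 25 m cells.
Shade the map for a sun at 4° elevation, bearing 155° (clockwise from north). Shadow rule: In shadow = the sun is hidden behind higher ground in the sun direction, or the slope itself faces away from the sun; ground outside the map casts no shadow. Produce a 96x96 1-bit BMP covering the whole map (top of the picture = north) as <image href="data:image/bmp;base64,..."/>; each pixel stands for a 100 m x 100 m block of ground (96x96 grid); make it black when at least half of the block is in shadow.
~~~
<image width="96" height="96" href="data:image/bmp;base64,Qk2+BAAAAAAAAD4AAAAoAAAAYAAAAGAAAAABAAEAAAAAAIAEAAATCwAAEwsAAAIAAAAAAAAA////AAAAAAAAAAAAAAAAAAAAAAAAAAAAAAAAAAAAAAAAAAAAAAAAAAAAAAAAAAAAAAAAAAAAAAAAAAAAAAAAAAAAAAAAAAAAAAAAAAAAAAAAAAAAAAAAAAAAAAAAAAAAAAAAAAAAAAAAAAAAAAAAAAAAAAAAAAAAAAAAAAAAAAAAAAAAAAAAAAAAAAAAAAAAAAAAAAAAAAAAAAAAAAAAAAAAAAAAAAAAAAAAAAAAAAAAAAAAAAAAAAAAAAAAAAAAAAAAAAAAAAAAAAAAAAAAAAAAAAAAAAAAAAAAAAAAAAAAAAAAAAAAAAAAAAAAAAAAAAAAAAAAAAAAAAAAAAAAAAAAAAAAAAAAAAAAAAAAAAAAAAAAAAAAAAAAAAAAAAAAAAAAAAGAAAAAAAAAAAAAAAPAAAAAAAAAAAAAAAfAAAAAAAAAAAAAAA/AAAAAAAAAAAAAAA+AAAAAAAAAAAAAAA+AAAAAAAAAAAAAAA8AAAAAAAAAAAAAAAQAAAAAAAAAAAAAAAAAAAAAAAAAAAAAAAAAAAAAAAAAAAAAAAAAAAcAAAAAAAAAAAAAOH8AAAAAAAAAAAAAf/8AAAAAAAAAAAAAf/8AAAAAAAAAAAAA//8AAAAAAAAAAAAA//8AAAAAAAAAAAAA//8AAAAAAAAAAAAB//8AADAAAAAAAAAH//8AADgAAAAAAAB///4AADgAAAAAAAB///wAADgAAAAAAAB///gAADwAAAAAAAB//+AAADwAAAAAAAA//4AAADwAAAAAAAAf+AAAADwAAAAAAAAP4AAAADwAAAAAAAAHgAAAAD4AAAAAAAAAAAAAAD4AAAAAAAAAAAAAAD4AAAAAAAAAAAAAAH8AAAAAAAAAAAAAAH8AAAAAAAAAAAAAAH8AAAAAAAAAAAAAAH8AAAAAAAAAAAAAAH4AAAAAAAAAAAAAAH4AAAAAAAAAAAAAAHwAAAAAAACAPAAAAHgAAAAAAAPAPgAAADgAAAAPgAPgHwAAAAOAAAAfwAPgD8AAAAPwAAA/4APgA/AAAAf/gAA/8AfwAfgAAAf/8AB/4AfwAf4AAAf//AB/4Af4AP8AAA///4B/wAf4AP8AAA///8D/gAf8AP8AAAf//8D/AAf/AP8AAAf//8D+AAf/wP8AAAP//4B8AAP/4P8AAAH//4AwAAP/4P4AAAD//wAAAAH/wHwAAB///wAAAAH/gDgAAD///gAAAAD/AAAAAD///wAAAAB+AAAAAD///wAAAAAQAAAAAD///4AAAAAAAAAAAD///4AAAAAAAAAAAD///4AAAAAAAAAAAD///4AAAAAAAAAAAB///4AAAAAAAAAAAA///4AAAAAAAAAAAA///4AAAAAAAAAAAA///wAAAAAAAAAAAAf//wAAAAAAAAAAAAf//gAAAAAAAAAAAAf/+AAAAAAAAAAAAAf/AAAAAAAAAAAAAAP+AAAAAAAAAAAAAAH8AAAAAAAAAAAAAADgAAAAAAAAAAAAAAAAAAAAAAAAAAAAAAAAAAAAAAAAAAAAAAAAAAAAAAAAAAA="/>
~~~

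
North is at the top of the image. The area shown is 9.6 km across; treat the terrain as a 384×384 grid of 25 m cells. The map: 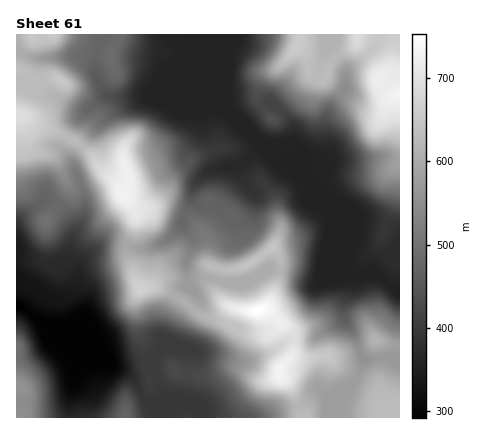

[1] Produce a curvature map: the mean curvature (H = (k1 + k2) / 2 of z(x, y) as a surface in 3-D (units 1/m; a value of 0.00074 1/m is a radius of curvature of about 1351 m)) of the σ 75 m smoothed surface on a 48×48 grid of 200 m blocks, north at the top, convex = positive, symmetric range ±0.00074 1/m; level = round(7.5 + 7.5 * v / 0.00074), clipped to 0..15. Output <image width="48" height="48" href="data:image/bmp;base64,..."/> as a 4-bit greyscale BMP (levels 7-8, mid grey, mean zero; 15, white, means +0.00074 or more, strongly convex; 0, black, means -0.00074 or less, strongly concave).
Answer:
<image width="48" height="48" href="data:image/bmp;base64,Qk32BAAAAAAAAHYAAAAoAAAAMAAAADAAAAABAAQAAAAAAIAEAAATCwAAEwsAABAAAAAAAAAAAAAAABEREQAiIiIAMzMzAERERABVVVUAZmZmAHd3dwCIiIgAmZmZAKqqqgC7u7sAzMzMAN3d3QDu7u4A////AIuohmmYmr22V3eId2dnUyRGqrhXd4mIh4qoZEiFVq7FV3d3dmZ3ZVVEiJlXdnmYiIq5dDZ2Ra+0d3d2ZmZ2Z3Ukl2hXdnmYiJzKhEV3ZY6UmHdnd3dkatusxzVmZmmpmMy6hEZ4dVpmp3iIiHZVr///2DN3ZVeql6qqdFd3dTVZlnqYmHebuorammNpmGaqhpqpZGd3djSKhouXdnrKYkr8iYZ7qWR4ZalkRXd3d0aqd4h3ZVd2QiWb2qu8qVNUVvsxR3d3dkeph3ZmQyNGZmUlzGjeu1a4ePsyd3d3dUe6hnZUIiSKq9tjixCLmTj/yvcld3d3ZCaoVDNERGnciKqonWA1Yxr8dNY2d3d3VDWXUyV2nNykJHad3rmFIF3XVbRGZmZ1RXm7dmiK/6dVe7ecuHu5RL6opkR4mYZVRq75NGetxVr///uqpjaaVryMs0eZmZhUVo79ZWrtYX/7iL7LuCOaZGiccImHd3mERVn/7bmWJMxjI2zqYgBXdkWJQYh2eHeFRVn9vaZEWZQjM0nsMAJEVmV2R2ZnmYZmVmv5iZuGh0RVRDStZDR3dmZlaWeJmZZnd4zYeYlTi87/2EN+mFN3d3dmiXmYd4dWZ73JiqlSr/qL/7OPuWNnd4h4iWZmZWdUNtx1V5ukWoMAS/29iGJnd3iIh0SKlkd1FMtVMCi2NmVCAY/6aHNXd3eJhiatt0WJQol4YwN2WIiHUhn8aaZXd3aKlifNuFNqkijKnXE1mpdndhTvl6dXd3Z6linNuHQotUr9v7IXqXZnh0X/lGZnd3Z4hTaaqIgjeJrKrtQXhmeKp2n+UkZ3d3ZVZ4dmd4lCauyorfg1d4irhTW4I1d3d1RFaap1Z4oya/uoisxxfLqoUzapVXd3ZVRpiphkWLkjfNmqhY+gOrqGRXmJdnd3ZnismHZTSsUGvai8c0yyBHh2aKlmZ3d3eJq8qHVTSoAb+nnbU2mXQkVmeahWd3h2eIisuqmGm0Bfx4zZRpdZlUVWZ5dnd3h2Zmeaq8zN6iGvhq61OKY5yYd3d3Z3d3d2VEVUWIiZdWnMh7+TSJdniJqqh3d3d2d2VTRlOHmFRr+1ir/4aLuXZomZh2ZWZmdlNFrraniZnNyhKK3/qKh3ZomHZlZ2VXhlQ238d5iIqlJmEnnfllRGZ4h2ZGvZRHlWZH7sl6upmCA4hDRGVERXd3d2VZ/nNZlGdp27mLuYmmMlqXQSNFZ3d3d2aKhTesxDeLmah4ZWeYQ2ZndUVnd3d3d2i5QlmYhDmnSbmWVnZ8qHRFVVZ3d3d3dleoI3h3iWZCS6ineHfP+lSblVZ3d3d3dlaGRFe838QTnpeHiIz/pjSd2FZ3d3d3dlm5y1W9nNMVvqdrqq7GNEabt2dniHd3dkns/8R6acQEncqZYzQxR2eqhmd3iId3dkaXn/lqd7czWIqUQyIhV3eqdmd3iId3d2VDN+6ZdXirZGh1vLykR3eKp3d3eId3d2VEM565dmWvhGhly5/6d3dpunZnd3d3d2VoUVy5dnOOlmdw=="/>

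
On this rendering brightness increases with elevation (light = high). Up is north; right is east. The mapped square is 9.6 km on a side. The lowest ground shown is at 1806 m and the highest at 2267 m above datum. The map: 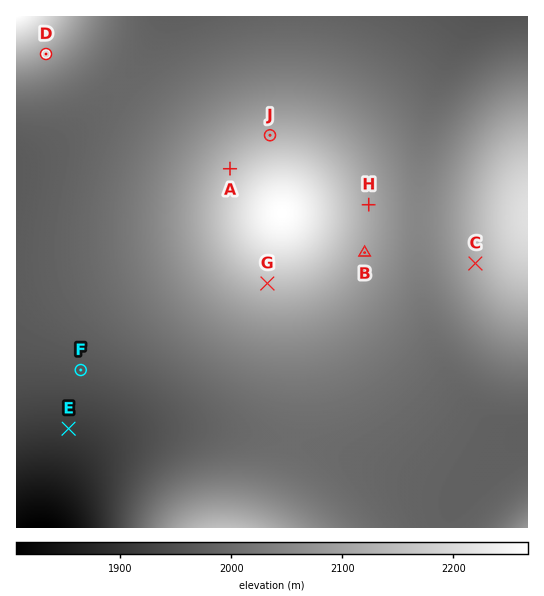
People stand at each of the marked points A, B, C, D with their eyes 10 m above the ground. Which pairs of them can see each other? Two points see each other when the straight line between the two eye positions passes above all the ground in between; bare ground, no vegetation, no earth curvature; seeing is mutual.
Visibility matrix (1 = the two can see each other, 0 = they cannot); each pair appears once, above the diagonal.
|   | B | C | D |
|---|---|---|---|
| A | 0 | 0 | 1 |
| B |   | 1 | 0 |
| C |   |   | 0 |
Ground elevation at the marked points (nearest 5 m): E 1915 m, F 1960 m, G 2155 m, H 2115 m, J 2130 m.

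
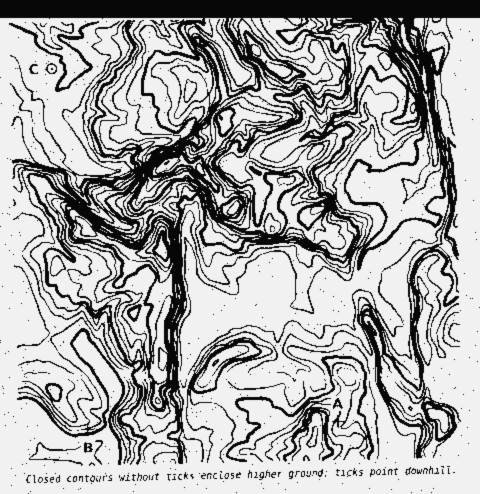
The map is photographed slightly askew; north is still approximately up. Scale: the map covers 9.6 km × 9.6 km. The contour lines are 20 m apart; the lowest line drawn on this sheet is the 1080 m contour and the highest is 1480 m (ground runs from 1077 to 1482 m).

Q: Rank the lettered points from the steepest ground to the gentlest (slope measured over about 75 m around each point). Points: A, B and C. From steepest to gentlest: B A C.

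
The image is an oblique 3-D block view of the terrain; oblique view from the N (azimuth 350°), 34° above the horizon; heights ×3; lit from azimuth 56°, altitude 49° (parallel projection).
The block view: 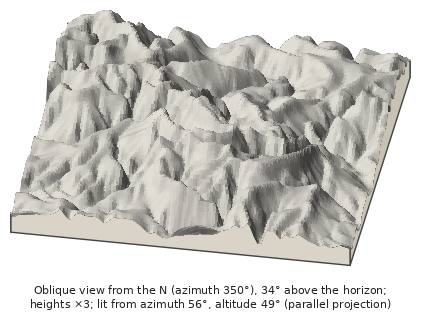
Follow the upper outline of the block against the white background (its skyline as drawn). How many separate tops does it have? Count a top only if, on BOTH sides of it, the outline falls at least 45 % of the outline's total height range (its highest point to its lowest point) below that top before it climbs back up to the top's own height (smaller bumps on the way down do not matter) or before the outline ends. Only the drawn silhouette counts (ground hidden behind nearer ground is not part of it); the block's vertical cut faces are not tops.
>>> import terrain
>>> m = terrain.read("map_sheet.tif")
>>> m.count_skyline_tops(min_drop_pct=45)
0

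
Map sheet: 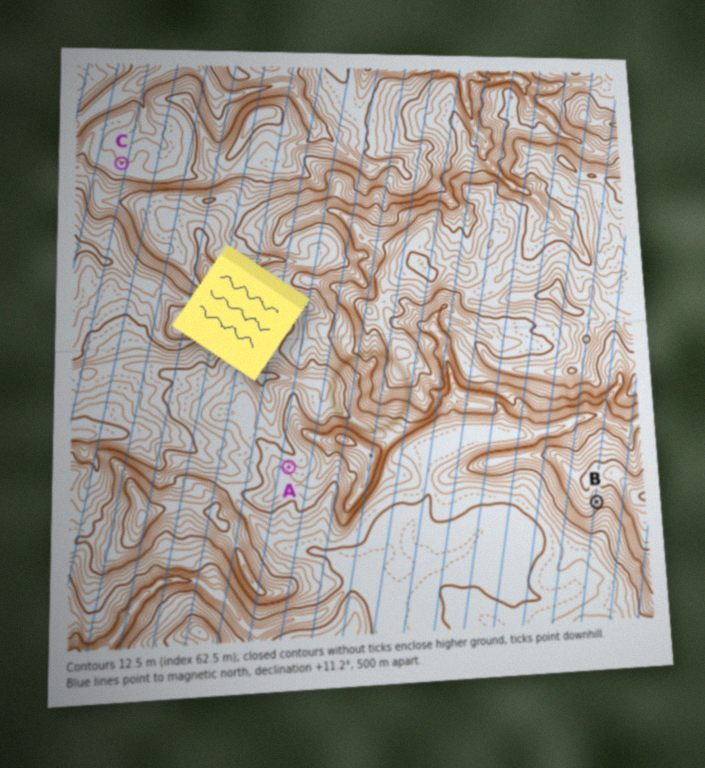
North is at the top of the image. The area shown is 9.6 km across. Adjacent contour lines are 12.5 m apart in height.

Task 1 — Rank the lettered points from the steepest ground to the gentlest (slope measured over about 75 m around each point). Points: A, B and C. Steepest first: B A C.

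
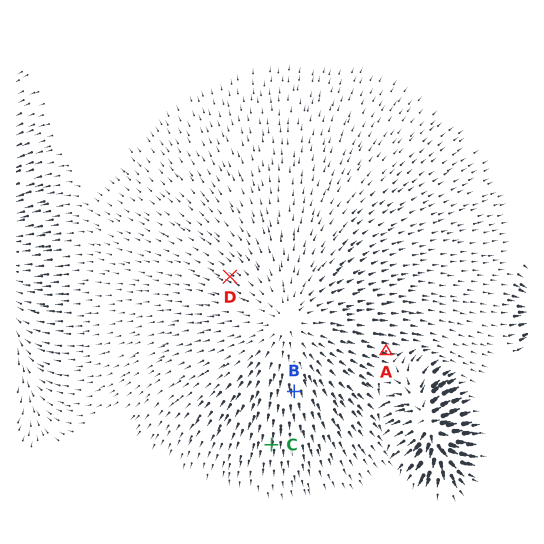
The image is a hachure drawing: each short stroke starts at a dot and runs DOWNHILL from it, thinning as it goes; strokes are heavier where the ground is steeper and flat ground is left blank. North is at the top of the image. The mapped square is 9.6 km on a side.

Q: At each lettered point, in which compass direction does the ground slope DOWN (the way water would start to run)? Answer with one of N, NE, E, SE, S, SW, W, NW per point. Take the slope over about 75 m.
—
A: E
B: S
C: S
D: NW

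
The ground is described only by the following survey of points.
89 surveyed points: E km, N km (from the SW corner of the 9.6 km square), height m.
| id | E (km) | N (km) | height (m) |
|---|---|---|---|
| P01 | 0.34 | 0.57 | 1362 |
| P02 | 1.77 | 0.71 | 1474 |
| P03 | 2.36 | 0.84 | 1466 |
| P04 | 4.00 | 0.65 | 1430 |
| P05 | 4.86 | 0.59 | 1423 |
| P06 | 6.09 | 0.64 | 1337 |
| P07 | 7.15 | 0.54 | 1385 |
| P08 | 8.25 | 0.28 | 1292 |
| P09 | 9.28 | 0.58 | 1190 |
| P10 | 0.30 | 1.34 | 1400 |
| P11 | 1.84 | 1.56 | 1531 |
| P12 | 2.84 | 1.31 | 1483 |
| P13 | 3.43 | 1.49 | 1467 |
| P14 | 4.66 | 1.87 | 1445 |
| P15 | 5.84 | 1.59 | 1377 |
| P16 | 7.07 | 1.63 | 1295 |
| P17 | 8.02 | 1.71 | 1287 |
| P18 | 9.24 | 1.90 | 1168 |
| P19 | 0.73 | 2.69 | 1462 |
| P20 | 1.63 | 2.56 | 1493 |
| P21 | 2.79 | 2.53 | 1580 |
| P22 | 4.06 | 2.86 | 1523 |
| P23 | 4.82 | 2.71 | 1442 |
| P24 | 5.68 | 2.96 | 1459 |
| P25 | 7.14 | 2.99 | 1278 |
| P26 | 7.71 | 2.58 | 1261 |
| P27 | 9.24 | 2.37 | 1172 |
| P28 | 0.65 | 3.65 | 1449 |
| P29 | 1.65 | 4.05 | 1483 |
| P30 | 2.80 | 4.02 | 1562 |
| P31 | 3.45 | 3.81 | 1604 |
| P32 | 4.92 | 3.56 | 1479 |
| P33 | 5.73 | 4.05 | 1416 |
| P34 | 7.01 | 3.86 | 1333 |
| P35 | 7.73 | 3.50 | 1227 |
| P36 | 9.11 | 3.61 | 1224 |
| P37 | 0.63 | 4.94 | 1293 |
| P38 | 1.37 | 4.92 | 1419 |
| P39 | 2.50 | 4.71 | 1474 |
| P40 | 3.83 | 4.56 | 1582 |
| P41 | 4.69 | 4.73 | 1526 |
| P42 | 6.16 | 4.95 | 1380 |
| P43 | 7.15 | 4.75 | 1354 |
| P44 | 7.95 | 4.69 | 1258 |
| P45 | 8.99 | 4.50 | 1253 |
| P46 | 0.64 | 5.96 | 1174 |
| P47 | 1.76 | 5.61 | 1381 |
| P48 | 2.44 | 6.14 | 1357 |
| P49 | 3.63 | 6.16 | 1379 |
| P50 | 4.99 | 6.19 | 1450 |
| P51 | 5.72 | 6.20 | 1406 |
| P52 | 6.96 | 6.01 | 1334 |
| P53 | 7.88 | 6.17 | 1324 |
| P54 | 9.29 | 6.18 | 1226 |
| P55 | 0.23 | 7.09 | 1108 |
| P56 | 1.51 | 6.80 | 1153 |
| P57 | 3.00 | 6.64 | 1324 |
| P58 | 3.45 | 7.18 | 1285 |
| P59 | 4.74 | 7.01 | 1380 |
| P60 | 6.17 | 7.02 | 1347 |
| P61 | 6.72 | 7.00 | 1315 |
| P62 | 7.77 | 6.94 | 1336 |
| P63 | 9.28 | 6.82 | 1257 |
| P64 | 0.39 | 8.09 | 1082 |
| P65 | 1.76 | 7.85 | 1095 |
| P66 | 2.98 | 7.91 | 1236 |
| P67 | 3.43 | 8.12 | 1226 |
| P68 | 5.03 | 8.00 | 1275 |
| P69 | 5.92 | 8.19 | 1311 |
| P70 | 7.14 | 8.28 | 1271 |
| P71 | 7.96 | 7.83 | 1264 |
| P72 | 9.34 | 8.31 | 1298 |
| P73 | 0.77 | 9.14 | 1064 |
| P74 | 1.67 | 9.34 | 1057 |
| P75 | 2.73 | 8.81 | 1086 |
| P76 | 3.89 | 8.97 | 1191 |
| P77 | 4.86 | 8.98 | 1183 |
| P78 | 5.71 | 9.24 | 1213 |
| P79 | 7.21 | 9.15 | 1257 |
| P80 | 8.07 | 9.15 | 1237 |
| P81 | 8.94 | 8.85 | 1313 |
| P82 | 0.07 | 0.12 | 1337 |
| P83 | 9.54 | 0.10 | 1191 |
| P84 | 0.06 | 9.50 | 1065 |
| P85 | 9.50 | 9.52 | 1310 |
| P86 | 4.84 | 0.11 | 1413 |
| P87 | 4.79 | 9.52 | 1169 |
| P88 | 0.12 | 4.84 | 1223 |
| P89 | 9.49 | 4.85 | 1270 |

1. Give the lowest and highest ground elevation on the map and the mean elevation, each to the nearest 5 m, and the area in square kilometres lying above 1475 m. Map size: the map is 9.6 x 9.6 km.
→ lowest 1045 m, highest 1615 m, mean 1335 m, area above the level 13.6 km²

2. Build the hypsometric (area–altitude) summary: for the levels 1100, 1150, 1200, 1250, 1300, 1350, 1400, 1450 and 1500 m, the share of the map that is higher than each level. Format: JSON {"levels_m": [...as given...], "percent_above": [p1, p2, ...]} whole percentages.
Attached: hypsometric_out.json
{"levels_m": [1100, 1150, 1200, 1250, 1300, 1350, 1400, 1450, 1500], "percent_above": [94, 92, 86, 74, 59, 46, 36, 22, 10]}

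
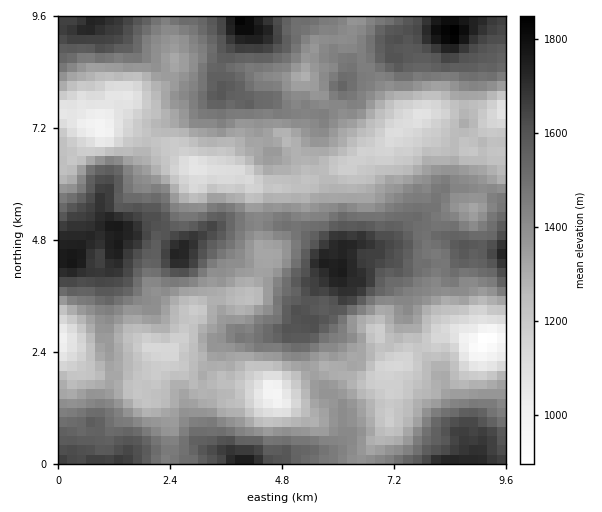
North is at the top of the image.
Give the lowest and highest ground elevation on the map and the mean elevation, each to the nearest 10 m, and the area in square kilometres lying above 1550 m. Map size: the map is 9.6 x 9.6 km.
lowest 870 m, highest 1860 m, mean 1400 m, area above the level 21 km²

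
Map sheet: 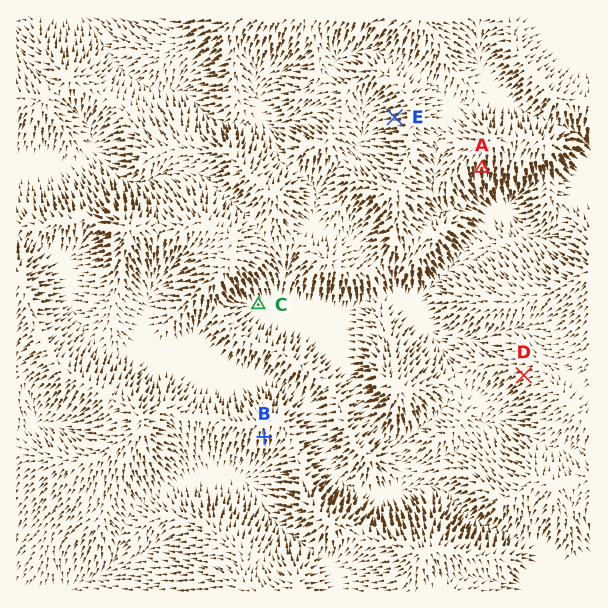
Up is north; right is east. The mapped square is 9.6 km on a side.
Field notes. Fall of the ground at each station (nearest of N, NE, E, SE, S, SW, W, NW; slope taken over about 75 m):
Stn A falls S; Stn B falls S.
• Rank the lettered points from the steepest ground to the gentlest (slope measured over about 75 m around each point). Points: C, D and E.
E D C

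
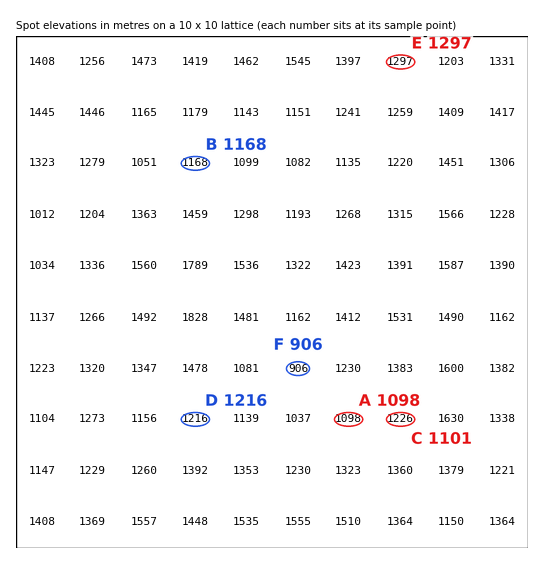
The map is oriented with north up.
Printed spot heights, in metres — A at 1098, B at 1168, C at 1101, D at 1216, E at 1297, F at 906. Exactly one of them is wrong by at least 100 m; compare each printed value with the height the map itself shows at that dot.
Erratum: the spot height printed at C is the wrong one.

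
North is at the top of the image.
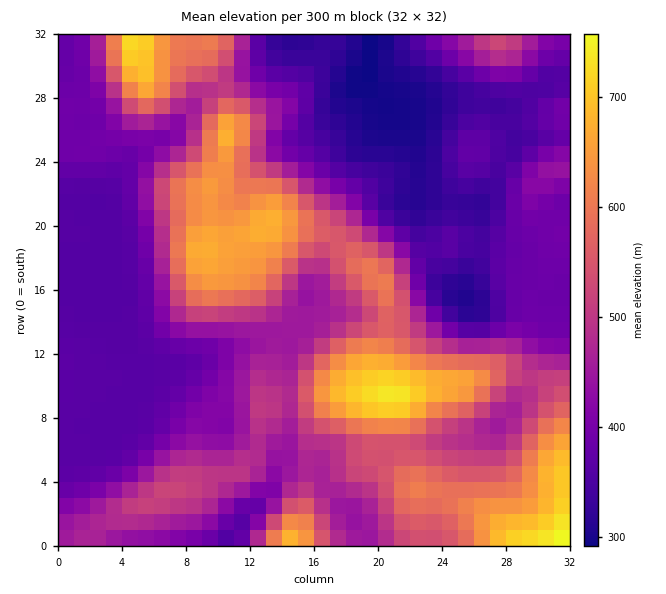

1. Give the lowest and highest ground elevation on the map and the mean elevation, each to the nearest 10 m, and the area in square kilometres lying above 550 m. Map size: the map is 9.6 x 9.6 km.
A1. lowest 290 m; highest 770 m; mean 460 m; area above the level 21.9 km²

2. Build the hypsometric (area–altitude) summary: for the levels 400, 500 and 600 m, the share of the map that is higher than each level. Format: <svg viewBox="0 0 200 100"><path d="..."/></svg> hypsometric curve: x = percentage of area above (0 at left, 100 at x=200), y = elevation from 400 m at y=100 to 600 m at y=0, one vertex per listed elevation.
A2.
<svg viewBox="0 0 200 100"><path d="M119 100l-51-50-37-50"/></svg>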